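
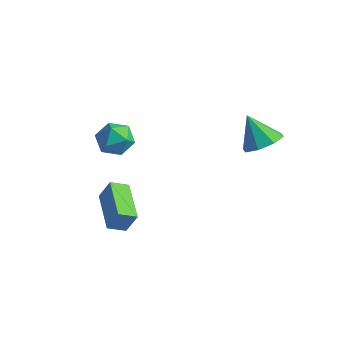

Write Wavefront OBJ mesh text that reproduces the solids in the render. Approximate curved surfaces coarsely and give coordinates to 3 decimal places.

v 2.761 2.366 -0.406
v 3.429 2.797 0.056
v 1.879 2.434 0.806
v 3.002 3.245 -0.28
v 2.433 3.177 -0.69
v 2.056 2.635 -0.933
v 2.092 1.934 -0.868
v 2.519 1.487 -0.532
v 3.088 1.554 -0.122
v 3.465 2.097 0.122
v -2.71 0.268 -1.201
v -2.271 0.08 -0.458
v -2.729 -1.12 -1.542
v -2.29 -1.308 -0.799
v -3.126 -1.025 -0.759
v -3.114 -0.168 -0.548
v -1.886 -0.872 -1.452
v -1.874 -0.015 -1.241
v -1.762 -0.625 -0.613
v -2.529 -0.72 -0.185
v -2.471 -0.32 -1.815
v -3.238 -0.415 -1.387
v -2.414 -1.707 -3.818
v -2.019 -1.455 -2.878
v -1.945 -1.084 -4.182
v -1.55 -0.833 -3.242
v -0.93 -2.987 -4.098
v -0.535 -2.736 -3.158
v -0.461 -2.365 -4.462
v -0.066 -2.113 -3.522
f 2 1 4
f 2 4 3
f 4 1 5
f 4 5 3
f 5 1 6
f 5 6 3
f 6 1 7
f 6 7 3
f 7 1 8
f 7 8 3
f 8 1 9
f 8 9 3
f 9 1 10
f 9 10 3
f 10 1 2
f 10 2 3
f 11 22 16
f 11 16 12
f 11 12 18
f 11 18 21
f 11 21 22
f 12 16 20
f 16 22 15
f 22 21 13
f 21 18 17
f 18 12 19
f 14 20 15
f 14 15 13
f 14 13 17
f 14 17 19
f 14 19 20
f 15 20 16
f 13 15 22
f 17 13 21
f 19 17 18
f 20 19 12
f 24 26 23
f 27 24 23
f 23 26 25
f 25 27 23
f 24 30 26
f 28 24 27
f 28 30 24
f 26 30 25
f 29 27 25
f 25 30 29
f 29 28 27
f 30 28 29



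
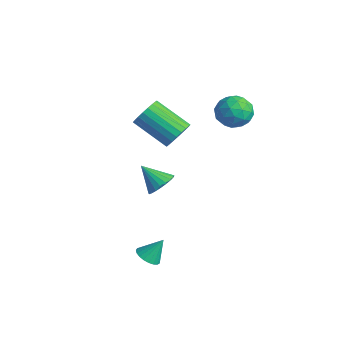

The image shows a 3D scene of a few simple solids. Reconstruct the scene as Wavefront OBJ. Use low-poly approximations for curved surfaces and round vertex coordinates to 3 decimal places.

v -3.249 1.849 -2.935
v -2.783 2.059 -2.386
v -4.111 1.331 -2.005
v -2.966 2.31 -2.416
v -3.198 2.482 -2.535
v -3.438 2.543 -2.724
v -3.646 2.485 -2.949
v -3.785 2.317 -3.172
v -3.832 2.068 -3.353
v -3.778 1.781 -3.463
v -3.632 1.506 -3.481
v -3.42 1.29 -3.405
v -3.178 1.171 -3.248
v -2.949 1.169 -3.036
v -2.772 1.285 -2.807
v -2.677 1.498 -2.6
v -2.681 1.772 -2.452
v -1.21 4.197 2.499
v -0.479 4.145 1.988
v -0.561 3.395 3.512
v 0.17 3.343 3.001
v -0.06 4.122 3.372
v -0.462 4.618 2.746
v -0.578 2.922 2.754
v -0.98 3.418 2.128
v -0.088 3.356 2.146
v 0.232 4.098 2.528
v -1.272 3.442 2.972
v -0.952 4.184 3.354
v -0.902 4.241 2.154
v -0.138 3.299 3.346
v -0.274 3.757 3.564
v 0.156 3.726 3.263
v -0.892 4.52 2.6
v -0.461 4.489 2.3
v -0.216 4.476 3.113
v -0.579 3.051 3.2
v -0.148 3.02 2.9
v -1.196 3.814 2.237
v -0.766 3.783 1.936
v -0.824 3.064 2.387
v -0.242 3.747 1.947
v 0.14 3.276 2.543
v -0.3 3.028 2.397
v -0.536 3.32 2.029
v -0.054 4.183 2.172
v 0.328 3.712 2.767
v 0.192 4.17 2.985
v -0.044 4.461 2.617
v 0.176 3.72 2.264
v -1.368 3.828 2.733
v -0.986 3.357 3.328
v -0.996 3.079 2.883
v -1.232 3.37 2.515
v -1.18 4.264 2.957
v -0.798 3.793 3.553
v -0.504 4.22 3.471
v -0.74 4.512 3.103
v -1.216 3.82 3.236
v -1.401 1.566 1.523
v -1.02 1.701 2.166
v -2.418 0.909 3.161
v -2.799 0.774 2.517
v -1.191 1.965 2.135
v -2.59 1.173 3.129
v -1.399 2.159 1.998
v -2.798 1.367 2.992
v -1.607 2.251 1.778
v -3.006 1.459 2.773
v -1.779 2.225 1.515
v -3.178 1.433 2.509
v -1.886 2.084 1.253
v -3.285 1.292 2.247
v -1.909 1.854 1.037
v -3.308 1.062 2.031
v -1.844 1.574 0.906
v -3.243 0.782 1.9
v -1.702 1.293 0.881
v -3.101 0.501 1.875
v -1.509 1.059 0.967
v -2.907 0.267 1.961
v -1.296 0.912 1.149
v -2.695 0.12 2.144
v -1.102 0.879 1.396
v -2.5 0.087 2.391
v -0.959 0.964 1.665
v -2.357 0.172 2.659
v -0.892 1.154 1.909
v -2.291 0.362 2.903
v -0.914 1.414 2.087
v -2.313 0.622 3.081
v 1.814 -1.905 -2.628
v 2.226 -1.603 -2.924
v 2.026 -1.295 -1.712
v 2.025 -1.47 -2.966
v 1.787 -1.411 -2.95
v 1.554 -1.438 -2.878
v 1.366 -1.545 -2.763
v 1.256 -1.715 -2.625
v 1.241 -1.917 -2.487
v 1.326 -2.118 -2.373
v 1.496 -2.281 -2.304
v 1.72 -2.379 -2.29
v 1.961 -2.396 -2.335
v 2.176 -2.327 -2.43
v 2.329 -2.185 -2.56
v 2.393 -1.995 -2.701
v 2.356 -1.789 -2.83
f 2 1 4
f 2 4 3
f 4 1 5
f 4 5 3
f 5 1 6
f 5 6 3
f 6 1 7
f 6 7 3
f 7 1 8
f 7 8 3
f 8 1 9
f 8 9 3
f 9 1 10
f 9 10 3
f 10 1 11
f 10 11 3
f 11 1 12
f 11 12 3
f 12 1 13
f 12 13 3
f 13 1 14
f 13 14 3
f 14 1 15
f 14 15 3
f 15 1 16
f 15 16 3
f 16 1 17
f 16 17 3
f 17 1 2
f 17 2 3
f 18 55 34
f 55 29 58
f 34 58 23
f 55 58 34
f 18 34 30
f 34 23 35
f 30 35 19
f 34 35 30
f 18 30 39
f 30 19 40
f 39 40 25
f 30 40 39
f 18 39 51
f 39 25 54
f 51 54 28
f 39 54 51
f 18 51 55
f 51 28 59
f 55 59 29
f 51 59 55
f 19 35 46
f 35 23 49
f 46 49 27
f 35 49 46
f 23 58 36
f 58 29 57
f 36 57 22
f 58 57 36
f 29 59 56
f 59 28 52
f 56 52 20
f 59 52 56
f 28 54 53
f 54 25 41
f 53 41 24
f 54 41 53
f 25 40 45
f 40 19 42
f 45 42 26
f 40 42 45
f 21 47 33
f 47 27 48
f 33 48 22
f 47 48 33
f 21 33 31
f 33 22 32
f 31 32 20
f 33 32 31
f 21 31 38
f 31 20 37
f 38 37 24
f 31 37 38
f 21 38 43
f 38 24 44
f 43 44 26
f 38 44 43
f 21 43 47
f 43 26 50
f 47 50 27
f 43 50 47
f 22 48 36
f 48 27 49
f 36 49 23
f 48 49 36
f 20 32 56
f 32 22 57
f 56 57 29
f 32 57 56
f 24 37 53
f 37 20 52
f 53 52 28
f 37 52 53
f 26 44 45
f 44 24 41
f 45 41 25
f 44 41 45
f 27 50 46
f 50 26 42
f 46 42 19
f 50 42 46
f 61 60 64
f 61 64 62
f 62 64 65
f 62 65 63
f 64 60 66
f 64 66 65
f 65 66 67
f 65 67 63
f 66 60 68
f 66 68 67
f 67 68 69
f 67 69 63
f 68 60 70
f 68 70 69
f 69 70 71
f 69 71 63
f 70 60 72
f 70 72 71
f 71 72 73
f 71 73 63
f 72 60 74
f 72 74 73
f 73 74 75
f 73 75 63
f 74 60 76
f 74 76 75
f 75 76 77
f 75 77 63
f 76 60 78
f 76 78 77
f 77 78 79
f 77 79 63
f 78 60 80
f 78 80 79
f 79 80 81
f 79 81 63
f 80 60 82
f 80 82 81
f 81 82 83
f 81 83 63
f 82 60 84
f 82 84 83
f 83 84 85
f 83 85 63
f 84 60 86
f 84 86 85
f 85 86 87
f 85 87 63
f 86 60 88
f 86 88 87
f 87 88 89
f 87 89 63
f 88 60 90
f 88 90 89
f 89 90 91
f 89 91 63
f 90 60 61
f 90 61 91
f 91 61 62
f 91 62 63
f 93 92 95
f 93 95 94
f 95 92 96
f 95 96 94
f 96 92 97
f 96 97 94
f 97 92 98
f 97 98 94
f 98 92 99
f 98 99 94
f 99 92 100
f 99 100 94
f 100 92 101
f 100 101 94
f 101 92 102
f 101 102 94
f 102 92 103
f 102 103 94
f 103 92 104
f 103 104 94
f 104 92 105
f 104 105 94
f 105 92 106
f 105 106 94
f 106 92 107
f 106 107 94
f 107 92 108
f 107 108 94
f 108 92 93
f 108 93 94



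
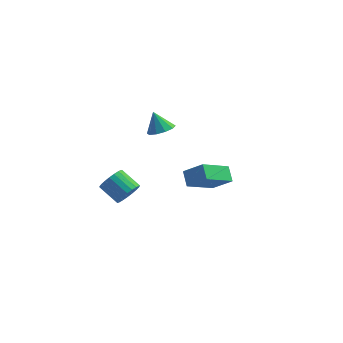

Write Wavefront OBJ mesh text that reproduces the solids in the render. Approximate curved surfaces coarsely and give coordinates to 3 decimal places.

v 3.503 0.023 0.196
v 2.442 -1.531 1.256
v 3.084 0.744 0.834
v 2.023 -0.81 1.895
v 4.657 -0.13 1.125
v 3.596 -1.684 2.186
v 4.238 0.591 1.764
v 3.177 -0.963 2.824
v -0.478 3.442 1.996
v 0.267 3.221 2.387
v -1.042 3.718 3.224
v 0.286 3.747 2.278
v 0.014 4.157 2.061
v -0.446 4.293 1.819
v -0.918 4.105 1.645
v -1.222 3.664 1.604
v -1.242 3.137 1.713
v -0.97 2.728 1.93
v -0.51 2.591 2.172
v -0.037 2.779 2.347
v -0.053 -4.2 2.024
v 0.388 -4.231 2.727
v -0.746 -3.791 3.458
v -1.187 -3.76 2.756
v 0.445 -3.908 2.62
v -0.689 -3.468 3.352
v 0.416 -3.635 2.411
v -0.719 -3.195 3.143
v 0.306 -3.46 2.135
v -0.829 -3.02 2.866
v 0.133 -3.413 1.839
v -1.001 -2.973 2.571
v -0.071 -3.502 1.576
v -1.206 -3.062 2.308
v -0.272 -3.711 1.39
v -1.407 -3.271 2.122
v -0.436 -4.006 1.314
v -1.57 -3.566 2.046
v -0.533 -4.334 1.36
v -1.667 -3.894 2.092
v -0.547 -4.638 1.522
v -1.681 -4.198 2.253
v -0.476 -4.867 1.77
v -1.61 -4.427 2.502
v -0.331 -4.981 2.062
v -1.466 -4.541 2.794
v -0.139 -4.96 2.348
v -1.273 -4.52 3.079
v 0.069 -4.807 2.577
v -1.066 -4.367 3.309
v 0.255 -4.549 2.711
v -0.879 -4.109 3.443
f 2 4 1
f 5 2 1
f 1 4 3
f 3 5 1
f 2 8 4
f 6 2 5
f 6 8 2
f 4 8 3
f 7 5 3
f 3 8 7
f 7 6 5
f 8 6 7
f 10 9 12
f 10 12 11
f 12 9 13
f 12 13 11
f 13 9 14
f 13 14 11
f 14 9 15
f 14 15 11
f 15 9 16
f 15 16 11
f 16 9 17
f 16 17 11
f 17 9 18
f 17 18 11
f 18 9 19
f 18 19 11
f 19 9 20
f 19 20 11
f 20 9 10
f 20 10 11
f 22 21 25
f 22 25 23
f 23 25 26
f 23 26 24
f 25 21 27
f 25 27 26
f 26 27 28
f 26 28 24
f 27 21 29
f 27 29 28
f 28 29 30
f 28 30 24
f 29 21 31
f 29 31 30
f 30 31 32
f 30 32 24
f 31 21 33
f 31 33 32
f 32 33 34
f 32 34 24
f 33 21 35
f 33 35 34
f 34 35 36
f 34 36 24
f 35 21 37
f 35 37 36
f 36 37 38
f 36 38 24
f 37 21 39
f 37 39 38
f 38 39 40
f 38 40 24
f 39 21 41
f 39 41 40
f 40 41 42
f 40 42 24
f 41 21 43
f 41 43 42
f 42 43 44
f 42 44 24
f 43 21 45
f 43 45 44
f 44 45 46
f 44 46 24
f 45 21 47
f 45 47 46
f 46 47 48
f 46 48 24
f 47 21 49
f 47 49 48
f 48 49 50
f 48 50 24
f 49 21 51
f 49 51 50
f 50 51 52
f 50 52 24
f 51 21 22
f 51 22 52
f 52 22 23
f 52 23 24



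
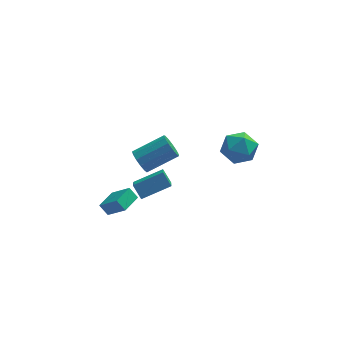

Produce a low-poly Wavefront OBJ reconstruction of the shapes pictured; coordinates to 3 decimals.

v -2.055 3.086 -3.248
v -0.259 3.549 -2.526
v -2.001 4.437 -4.246
v -0.205 4.899 -3.523
v -1.595 2.501 -4.017
v 0.201 2.963 -3.294
v -1.541 3.851 -5.014
v 0.255 4.314 -4.292
v -1.733 -0.412 2.403
v -1.355 -0.98 1.967
v 0.451 -0.496 2.9
v 0.073 0.072 3.337
v -1.333 -0.595 1.723
v 0.474 -0.111 2.657
v -1.437 -0.152 1.696
v 0.369 0.333 2.629
v -1.636 0.209 1.893
v 0.17 0.693 2.826
v -1.865 0.373 2.252
v -0.059 0.857 3.185
v -2.053 0.287 2.659
v -0.246 0.771 3.592
v -2.139 -0.021 2.985
v -0.332 0.463 3.918
v -2.096 -0.452 3.126
v -0.29 0.032 4.06
v -1.938 -0.872 3.038
v -0.132 -0.387 3.972
v -1.715 -1.145 2.748
v 0.091 -0.661 3.682
v -1.498 -1.185 2.349
v 0.308 -0.701 3.282
v 3.363 0.373 3.353
v 4.174 0.258 4.184
v 3.466 -1.478 2.996
v 4.277 -1.593 3.827
v 3.175 -1.343 4.118
v 3.111 -0.199 4.338
v 4.529 -1.021 2.842
v 4.465 0.123 3.062
v 4.895 -0.604 3.868
v 4.057 -0.803 4.657
v 3.583 -0.417 2.523
v 2.745 -0.616 3.312
v -3.599 -0.238 -2.672
v -2.602 -0.898 -1.609
v -4.07 0.062 -2.044
v -3.073 -0.599 -0.981
v -2.847 0.919 -2.659
v -1.85 0.258 -1.596
v -3.318 1.218 -2.031
v -2.321 0.558 -0.968
f 2 4 1
f 5 2 1
f 1 4 3
f 3 5 1
f 2 8 4
f 6 2 5
f 6 8 2
f 4 8 3
f 7 5 3
f 3 8 7
f 7 6 5
f 8 6 7
f 10 9 13
f 10 13 11
f 11 13 14
f 11 14 12
f 13 9 15
f 13 15 14
f 14 15 16
f 14 16 12
f 15 9 17
f 15 17 16
f 16 17 18
f 16 18 12
f 17 9 19
f 17 19 18
f 18 19 20
f 18 20 12
f 19 9 21
f 19 21 20
f 20 21 22
f 20 22 12
f 21 9 23
f 21 23 22
f 22 23 24
f 22 24 12
f 23 9 25
f 23 25 24
f 24 25 26
f 24 26 12
f 25 9 27
f 25 27 26
f 26 27 28
f 26 28 12
f 27 9 29
f 27 29 28
f 28 29 30
f 28 30 12
f 29 9 31
f 29 31 30
f 30 31 32
f 30 32 12
f 31 9 10
f 31 10 32
f 32 10 11
f 32 11 12
f 33 44 38
f 33 38 34
f 33 34 40
f 33 40 43
f 33 43 44
f 34 38 42
f 38 44 37
f 44 43 35
f 43 40 39
f 40 34 41
f 36 42 37
f 36 37 35
f 36 35 39
f 36 39 41
f 36 41 42
f 37 42 38
f 35 37 44
f 39 35 43
f 41 39 40
f 42 41 34
f 46 48 45
f 49 46 45
f 45 48 47
f 47 49 45
f 46 52 48
f 50 46 49
f 50 52 46
f 48 52 47
f 51 49 47
f 47 52 51
f 51 50 49
f 52 50 51



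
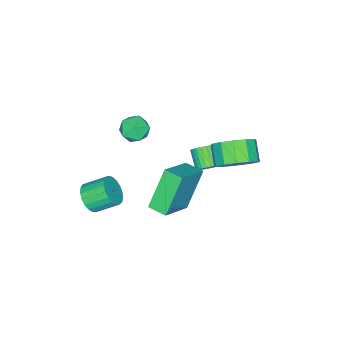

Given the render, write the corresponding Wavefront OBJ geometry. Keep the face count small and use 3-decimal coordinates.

v -1.376 -0.74 2.544
v -0.666 -0.617 2.957
v -1.574 -1.883 3.223
v -0.864 -1.76 3.636
v -1.515 -1.263 3.774
v -1.393 -0.557 3.354
v -0.847 -1.943 2.826
v -0.725 -1.237 2.406
v -0.339 -1.361 3.131
v -0.752 -0.941 3.717
v -1.488 -1.559 2.463
v -1.901 -1.139 3.049
v -3.304 1.436 -0.321
v -2.913 1.576 0.152
v -3.484 0.863 0.835
v -3.876 0.724 0.361
v -3.088 1.745 0.183
v -3.659 1.033 0.866
v -3.296 1.868 0.137
v -3.867 1.156 0.82
v -3.505 1.925 0.021
v -4.076 1.213 0.704
v -3.684 1.908 -0.146
v -4.255 1.196 0.536
v -3.805 1.819 -0.341
v -4.376 1.106 0.342
v -3.849 1.671 -0.532
v -4.421 0.959 0.15
v -3.811 1.488 -0.692
v -4.383 0.776 -0.009
v -3.696 1.297 -0.795
v -4.267 0.584 -0.112
v -3.521 1.127 -0.826
v -4.092 0.415 -0.143
v -3.313 1.004 -0.78
v -3.884 0.292 -0.097
v -3.104 0.947 -0.664
v -3.675 0.235 0.019
v -2.925 0.964 -0.496
v -3.496 0.252 0.186
v -2.804 1.054 -0.302
v -3.375 0.341 0.381
v -2.759 1.201 -0.11
v -3.331 0.489 0.572
v -2.797 1.384 0.049
v -3.369 0.672 0.732
v -1.796 3.975 2.968
v -0.962 3.383 3.206
v -1.63 2.734 3.93
v -2.464 3.325 3.692
v -0.969 3.827 3.598
v -1.637 3.177 4.322
v -1.239 4.317 3.789
v -1.906 3.668 4.513
v -1.685 4.699 3.72
v -2.353 4.05 4.444
v -2.167 4.851 3.412
v -2.835 4.201 4.136
v -2.531 4.725 2.963
v -3.199 4.075 3.687
v -2.662 4.36 2.516
v -3.329 3.711 3.24
v -2.518 3.873 2.212
v -3.185 3.224 2.936
v -2.144 3.419 2.148
v -2.812 2.769 2.872
v -1.661 3.141 2.345
v -2.328 2.491 3.069
v -1.22 3.127 2.739
v -1.888 2.478 3.463
v 2.234 -1.37 0.558
v 2.671 -1.574 1.197
v 2.103 -0.653 1.88
v 1.666 -0.45 1.242
v 2.865 -1.346 1.051
v 2.296 -0.425 1.734
v 2.949 -1.122 0.819
v 2.38 -0.202 1.502
v 2.91 -0.942 0.543
v 2.341 -0.021 1.226
v 2.754 -0.835 0.269
v 2.185 0.086 0.952
v 2.508 -0.821 0.045
v 1.939 0.1 0.728
v 2.215 -0.902 -0.09
v 1.646 0.019 0.593
v 1.925 -1.064 -0.113
v 1.356 -0.143 0.571
v 1.689 -1.279 -0.019
v 1.12 -0.358 0.664
v 1.547 -1.51 0.174
v 0.978 -0.589 0.857
v 1.524 -1.716 0.433
v 0.955 -0.795 1.116
v 1.624 -1.863 0.714
v 1.055 -0.942 1.398
v 1.829 -1.925 0.969
v 1.26 -1.004 1.652
v 2.105 -1.891 1.152
v 1.536 -0.97 1.835
v 2.403 -1.767 1.233
v 1.834 -0.846 1.916
v 0.392 2.678 4.237
v 2.084 2.73 5.302
v 0.389 3.607 4.195
v 2.081 3.659 5.261
v 1.539 2.601 2.419
v 3.231 2.653 3.485
v 1.536 3.53 2.378
v 3.228 3.582 3.443
f 1 12 6
f 1 6 2
f 1 2 8
f 1 8 11
f 1 11 12
f 2 6 10
f 6 12 5
f 12 11 3
f 11 8 7
f 8 2 9
f 4 10 5
f 4 5 3
f 4 3 7
f 4 7 9
f 4 9 10
f 5 10 6
f 3 5 12
f 7 3 11
f 9 7 8
f 10 9 2
f 14 13 17
f 14 17 15
f 15 17 18
f 15 18 16
f 17 13 19
f 17 19 18
f 18 19 20
f 18 20 16
f 19 13 21
f 19 21 20
f 20 21 22
f 20 22 16
f 21 13 23
f 21 23 22
f 22 23 24
f 22 24 16
f 23 13 25
f 23 25 24
f 24 25 26
f 24 26 16
f 25 13 27
f 25 27 26
f 26 27 28
f 26 28 16
f 27 13 29
f 27 29 28
f 28 29 30
f 28 30 16
f 29 13 31
f 29 31 30
f 30 31 32
f 30 32 16
f 31 13 33
f 31 33 32
f 32 33 34
f 32 34 16
f 33 13 35
f 33 35 34
f 34 35 36
f 34 36 16
f 35 13 37
f 35 37 36
f 36 37 38
f 36 38 16
f 37 13 39
f 37 39 38
f 38 39 40
f 38 40 16
f 39 13 41
f 39 41 40
f 40 41 42
f 40 42 16
f 41 13 43
f 41 43 42
f 42 43 44
f 42 44 16
f 43 13 45
f 43 45 44
f 44 45 46
f 44 46 16
f 45 13 14
f 45 14 46
f 46 14 15
f 46 15 16
f 48 47 51
f 48 51 49
f 49 51 52
f 49 52 50
f 51 47 53
f 51 53 52
f 52 53 54
f 52 54 50
f 53 47 55
f 53 55 54
f 54 55 56
f 54 56 50
f 55 47 57
f 55 57 56
f 56 57 58
f 56 58 50
f 57 47 59
f 57 59 58
f 58 59 60
f 58 60 50
f 59 47 61
f 59 61 60
f 60 61 62
f 60 62 50
f 61 47 63
f 61 63 62
f 62 63 64
f 62 64 50
f 63 47 65
f 63 65 64
f 64 65 66
f 64 66 50
f 65 47 67
f 65 67 66
f 66 67 68
f 66 68 50
f 67 47 69
f 67 69 68
f 68 69 70
f 68 70 50
f 69 47 48
f 69 48 70
f 70 48 49
f 70 49 50
f 72 71 75
f 72 75 73
f 73 75 76
f 73 76 74
f 75 71 77
f 75 77 76
f 76 77 78
f 76 78 74
f 77 71 79
f 77 79 78
f 78 79 80
f 78 80 74
f 79 71 81
f 79 81 80
f 80 81 82
f 80 82 74
f 81 71 83
f 81 83 82
f 82 83 84
f 82 84 74
f 83 71 85
f 83 85 84
f 84 85 86
f 84 86 74
f 85 71 87
f 85 87 86
f 86 87 88
f 86 88 74
f 87 71 89
f 87 89 88
f 88 89 90
f 88 90 74
f 89 71 91
f 89 91 90
f 90 91 92
f 90 92 74
f 91 71 93
f 91 93 92
f 92 93 94
f 92 94 74
f 93 71 95
f 93 95 94
f 94 95 96
f 94 96 74
f 95 71 97
f 95 97 96
f 96 97 98
f 96 98 74
f 97 71 99
f 97 99 98
f 98 99 100
f 98 100 74
f 99 71 101
f 99 101 100
f 100 101 102
f 100 102 74
f 101 71 72
f 101 72 102
f 102 72 73
f 102 73 74
f 104 106 103
f 107 104 103
f 103 106 105
f 105 107 103
f 104 110 106
f 108 104 107
f 108 110 104
f 106 110 105
f 109 107 105
f 105 110 109
f 109 108 107
f 110 108 109



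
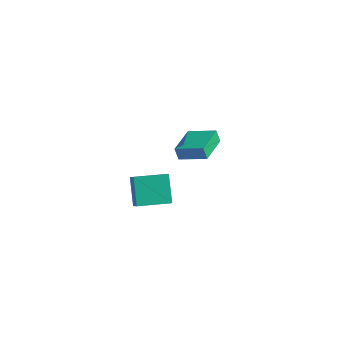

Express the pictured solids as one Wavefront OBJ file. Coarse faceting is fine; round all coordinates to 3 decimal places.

v -3.162 2.786 -0.267
v -3.445 2.824 0.491
v -3.492 4.766 -0.489
v -3.774 4.804 0.269
v -1.566 3.116 0.311
v -1.848 3.154 1.069
v -1.895 5.096 0.089
v -2.178 5.134 0.847
v -1.74 -3.726 2.053
v -2.524 -2.763 3.286
v -2.378 -3.076 1.14
v -3.163 -2.113 2.373
v -0.377 -2.507 1.967
v -1.162 -1.544 3.2
v -1.016 -1.857 1.054
v -1.8 -0.894 2.287
f 2 4 1
f 5 2 1
f 1 4 3
f 3 5 1
f 2 8 4
f 6 2 5
f 6 8 2
f 4 8 3
f 7 5 3
f 3 8 7
f 7 6 5
f 8 6 7
f 10 12 9
f 13 10 9
f 9 12 11
f 11 13 9
f 10 16 12
f 14 10 13
f 14 16 10
f 12 16 11
f 15 13 11
f 11 16 15
f 15 14 13
f 16 14 15



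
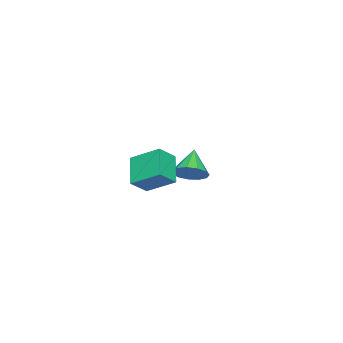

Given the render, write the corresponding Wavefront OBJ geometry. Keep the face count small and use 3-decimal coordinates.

v 1.703 -1.936 -0.997
v 1.697 -0.373 -0.124
v 2.971 -1.303 -2.122
v 2.965 0.26 -1.25
v 2.595 -2.36 -0.23
v 2.589 -0.797 0.642
v 3.863 -1.727 -1.356
v 3.857 -0.164 -0.483
v -3.21 -1.82 -3.358
v -2.527 -2.246 -2.781
v -4.45 -2.16 -2.142
v -2.537 -1.706 -2.641
v -2.761 -1.203 -2.728
v -3.127 -0.895 -3.015
v -3.519 -0.881 -3.411
v -3.814 -1.165 -3.791
v -3.916 -1.657 -4.033
v -3.795 -2.201 -4.061
v -3.487 -2.624 -3.865
v -3.092 -2.791 -3.509
v -2.734 -2.651 -3.105
f 2 4 1
f 5 2 1
f 1 4 3
f 3 5 1
f 2 8 4
f 6 2 5
f 6 8 2
f 4 8 3
f 7 5 3
f 3 8 7
f 7 6 5
f 8 6 7
f 10 9 12
f 10 12 11
f 12 9 13
f 12 13 11
f 13 9 14
f 13 14 11
f 14 9 15
f 14 15 11
f 15 9 16
f 15 16 11
f 16 9 17
f 16 17 11
f 17 9 18
f 17 18 11
f 18 9 19
f 18 19 11
f 19 9 20
f 19 20 11
f 20 9 21
f 20 21 11
f 21 9 10
f 21 10 11



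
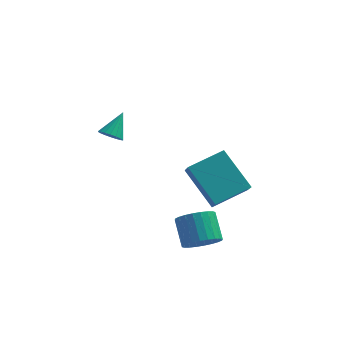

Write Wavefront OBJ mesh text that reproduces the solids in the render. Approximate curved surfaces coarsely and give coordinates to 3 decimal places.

v 1.398 2.6 -1.251
v 1.569 2.001 -0.615
v 2.727 3.464 -0.794
v 2.898 2.865 -0.158
v 2.542 1.535 -2.562
v 2.713 0.936 -1.926
v 3.871 2.399 -2.105
v 4.042 1.8 -1.469
v -1.062 -0.667 2.933
v -0.713 -0.496 2.603
v -0.678 0.087 3.727
v -0.891 -0.362 2.561
v -1.103 -0.288 2.594
v -1.307 -0.29 2.693
v -1.463 -0.366 2.84
v -1.538 -0.501 3.006
v -1.52 -0.67 3.157
v -1.411 -0.838 3.264
v -1.232 -0.972 3.305
v -1.02 -1.045 3.272
v -0.816 -1.044 3.173
v -0.661 -0.968 3.026
v -0.585 -0.833 2.86
v -0.603 -0.664 2.709
v 2.441 -2.177 -1.72
v 3.104 -2.272 -1.339
v 2.761 -1.378 -0.52
v 2.099 -1.283 -0.9
v 3.18 -2.06 -1.538
v 2.838 -1.166 -0.719
v 3.144 -1.866 -1.765
v 2.802 -0.972 -0.946
v 3.001 -1.72 -1.984
v 2.659 -0.826 -1.165
v 2.773 -1.643 -2.164
v 2.43 -0.749 -1.345
v 2.494 -1.647 -2.276
v 2.151 -0.753 -1.457
v 2.207 -1.732 -2.303
v 1.865 -0.838 -1.484
v 1.956 -1.885 -2.241
v 1.613 -0.991 -1.422
v 1.779 -2.082 -2.1
v 1.436 -1.188 -1.281
v 1.702 -2.294 -1.901
v 1.36 -1.4 -1.082
v 1.738 -2.488 -1.674
v 1.396 -1.594 -0.855
v 1.881 -2.634 -1.455
v 1.539 -1.74 -0.636
v 2.11 -2.711 -1.275
v 1.767 -1.817 -0.456
v 2.389 -2.707 -1.163
v 2.046 -1.813 -0.344
v 2.675 -2.622 -1.136
v 2.333 -1.728 -0.317
v 2.927 -2.469 -1.198
v 2.584 -1.575 -0.379
f 2 4 1
f 5 2 1
f 1 4 3
f 3 5 1
f 2 8 4
f 6 2 5
f 6 8 2
f 4 8 3
f 7 5 3
f 3 8 7
f 7 6 5
f 8 6 7
f 10 9 12
f 10 12 11
f 12 9 13
f 12 13 11
f 13 9 14
f 13 14 11
f 14 9 15
f 14 15 11
f 15 9 16
f 15 16 11
f 16 9 17
f 16 17 11
f 17 9 18
f 17 18 11
f 18 9 19
f 18 19 11
f 19 9 20
f 19 20 11
f 20 9 21
f 20 21 11
f 21 9 22
f 21 22 11
f 22 9 23
f 22 23 11
f 23 9 24
f 23 24 11
f 24 9 10
f 24 10 11
f 26 25 29
f 26 29 27
f 27 29 30
f 27 30 28
f 29 25 31
f 29 31 30
f 30 31 32
f 30 32 28
f 31 25 33
f 31 33 32
f 32 33 34
f 32 34 28
f 33 25 35
f 33 35 34
f 34 35 36
f 34 36 28
f 35 25 37
f 35 37 36
f 36 37 38
f 36 38 28
f 37 25 39
f 37 39 38
f 38 39 40
f 38 40 28
f 39 25 41
f 39 41 40
f 40 41 42
f 40 42 28
f 41 25 43
f 41 43 42
f 42 43 44
f 42 44 28
f 43 25 45
f 43 45 44
f 44 45 46
f 44 46 28
f 45 25 47
f 45 47 46
f 46 47 48
f 46 48 28
f 47 25 49
f 47 49 48
f 48 49 50
f 48 50 28
f 49 25 51
f 49 51 50
f 50 51 52
f 50 52 28
f 51 25 53
f 51 53 52
f 52 53 54
f 52 54 28
f 53 25 55
f 53 55 54
f 54 55 56
f 54 56 28
f 55 25 57
f 55 57 56
f 56 57 58
f 56 58 28
f 57 25 26
f 57 26 58
f 58 26 27
f 58 27 28



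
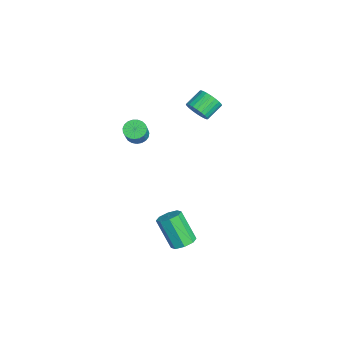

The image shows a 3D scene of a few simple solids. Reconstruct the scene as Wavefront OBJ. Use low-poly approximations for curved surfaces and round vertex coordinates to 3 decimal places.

v -2.316 -0.358 0.049
v -1.885 -0.69 -0.325
v -1.192 -0.874 0.637
v -1.624 -0.542 1.011
v -1.791 -0.433 -0.344
v -1.098 -0.617 0.619
v -1.788 -0.163 -0.295
v -1.095 -0.347 0.668
v -1.876 0.073 -0.186
v -1.183 -0.11 0.776
v -2.04 0.235 -0.037
v -1.347 0.051 0.925
v -2.252 0.294 0.127
v -1.559 0.11 1.089
v -2.475 0.24 0.277
v -1.782 0.057 1.24
v -2.671 0.083 0.388
v -1.978 -0.101 1.351
v -2.805 -0.15 0.441
v -2.112 -0.334 1.403
v -2.855 -0.42 0.425
v -2.162 -0.603 1.387
v -2.812 -0.679 0.344
v -2.119 -0.862 1.307
v -2.683 -0.882 0.213
v -1.99 -1.066 1.175
v -2.491 -0.995 0.053
v -1.798 -1.178 1.015
v -2.268 -0.997 -0.108
v -1.575 -1.181 0.854
v -2.054 -0.89 -0.242
v -1.361 -1.073 0.721
v -1.031 2.739 2.661
v -0.608 3.282 2.338
v -1.206 4.104 2.936
v -1.629 3.561 3.259
v -0.832 3.26 2.144
v -1.43 4.082 2.743
v -1.086 3.158 2.029
v -1.684 3.981 2.628
v -1.331 2.993 2.011
v -1.93 3.816 2.609
v -1.531 2.789 2.091
v -2.13 3.612 2.689
v -1.655 2.578 2.258
v -2.253 3.4 2.856
v -1.684 2.391 2.486
v -2.282 3.213 3.085
v -1.613 2.257 2.741
v -2.211 3.079 3.34
v -1.454 2.196 2.984
v -2.052 3.018 3.582
v -1.23 2.218 3.177
v -1.828 3.04 3.776
v -0.976 2.319 3.292
v -1.574 3.142 3.891
v -0.73 2.484 3.311
v -1.329 3.307 3.909
v -0.53 2.688 3.231
v -1.129 3.511 3.829
v -0.407 2.9 3.064
v -1.005 3.722 3.662
v -0.378 3.087 2.835
v -0.976 3.909 3.434
v -0.449 3.221 2.58
v -1.047 4.043 3.179
v 3.27 1.579 -4.61
v 3.801 1.078 -4.577
v 3.02 0.36 -2.917
v 2.49 0.861 -2.95
v 3.935 1.55 -4.31
v 3.154 0.832 -2.65
v 3.681 2.039 -4.218
v 2.9 1.321 -2.558
v 3.186 2.258 -4.356
v 2.405 1.54 -2.696
v 2.74 2.08 -4.643
v 1.959 1.362 -2.983
v 2.606 1.608 -4.91
v 1.825 0.89 -3.25
v 2.86 1.119 -5.002
v 2.079 0.401 -3.342
v 3.355 0.9 -4.864
v 2.574 0.182 -3.204
f 2 1 5
f 2 5 3
f 3 5 6
f 3 6 4
f 5 1 7
f 5 7 6
f 6 7 8
f 6 8 4
f 7 1 9
f 7 9 8
f 8 9 10
f 8 10 4
f 9 1 11
f 9 11 10
f 10 11 12
f 10 12 4
f 11 1 13
f 11 13 12
f 12 13 14
f 12 14 4
f 13 1 15
f 13 15 14
f 14 15 16
f 14 16 4
f 15 1 17
f 15 17 16
f 16 17 18
f 16 18 4
f 17 1 19
f 17 19 18
f 18 19 20
f 18 20 4
f 19 1 21
f 19 21 20
f 20 21 22
f 20 22 4
f 21 1 23
f 21 23 22
f 22 23 24
f 22 24 4
f 23 1 25
f 23 25 24
f 24 25 26
f 24 26 4
f 25 1 27
f 25 27 26
f 26 27 28
f 26 28 4
f 27 1 29
f 27 29 28
f 28 29 30
f 28 30 4
f 29 1 31
f 29 31 30
f 30 31 32
f 30 32 4
f 31 1 2
f 31 2 32
f 32 2 3
f 32 3 4
f 34 33 37
f 34 37 35
f 35 37 38
f 35 38 36
f 37 33 39
f 37 39 38
f 38 39 40
f 38 40 36
f 39 33 41
f 39 41 40
f 40 41 42
f 40 42 36
f 41 33 43
f 41 43 42
f 42 43 44
f 42 44 36
f 43 33 45
f 43 45 44
f 44 45 46
f 44 46 36
f 45 33 47
f 45 47 46
f 46 47 48
f 46 48 36
f 47 33 49
f 47 49 48
f 48 49 50
f 48 50 36
f 49 33 51
f 49 51 50
f 50 51 52
f 50 52 36
f 51 33 53
f 51 53 52
f 52 53 54
f 52 54 36
f 53 33 55
f 53 55 54
f 54 55 56
f 54 56 36
f 55 33 57
f 55 57 56
f 56 57 58
f 56 58 36
f 57 33 59
f 57 59 58
f 58 59 60
f 58 60 36
f 59 33 61
f 59 61 60
f 60 61 62
f 60 62 36
f 61 33 63
f 61 63 62
f 62 63 64
f 62 64 36
f 63 33 65
f 63 65 64
f 64 65 66
f 64 66 36
f 65 33 34
f 65 34 66
f 66 34 35
f 66 35 36
f 68 67 71
f 68 71 69
f 69 71 72
f 69 72 70
f 71 67 73
f 71 73 72
f 72 73 74
f 72 74 70
f 73 67 75
f 73 75 74
f 74 75 76
f 74 76 70
f 75 67 77
f 75 77 76
f 76 77 78
f 76 78 70
f 77 67 79
f 77 79 78
f 78 79 80
f 78 80 70
f 79 67 81
f 79 81 80
f 80 81 82
f 80 82 70
f 81 67 83
f 81 83 82
f 82 83 84
f 82 84 70
f 83 67 68
f 83 68 84
f 84 68 69
f 84 69 70



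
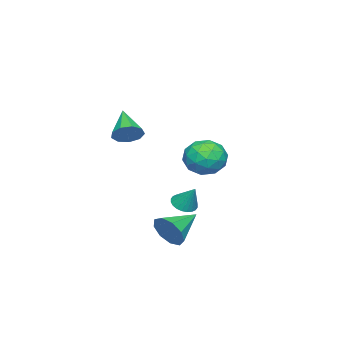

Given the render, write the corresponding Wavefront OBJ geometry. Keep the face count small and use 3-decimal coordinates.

v -0.815 -0.691 -2.958
v -0.286 -1.18 -2.79
v -0.485 0.091 -1.722
v -0.139 -0.99 -2.95
v -0.094 -0.755 -3.111
v -0.16 -0.51 -3.249
v -0.325 -0.292 -3.342
v -0.565 -0.135 -3.377
v -0.843 -0.063 -3.348
v -1.117 -0.087 -3.26
v -1.345 -0.202 -3.126
v -1.492 -0.392 -2.966
v -1.537 -0.628 -2.805
v -1.471 -0.873 -2.668
v -1.306 -1.09 -2.574
v -1.066 -1.247 -2.539
v -0.788 -1.319 -2.568
v -0.514 -1.296 -2.656
v -3.416 0.235 0.108
v -2.423 0.878 -0.265
v -2.397 -1.478 -0.135
v -1.404 -0.835 -0.508
v -1.775 -0.773 0.675
v -2.405 0.285 0.825
v -2.415 -0.885 -1.225
v -3.045 0.173 -1.075
v -1.804 0.186 -1.088
v -1.409 0.255 0.086
v -3.411 -0.855 -0.486
v -3.016 -0.786 0.688
v -3.009 0.707 -0.057
v -1.811 -1.307 -0.343
v -2.029 -1.271 0.352
v -1.445 -0.892 0.133
v -2.998 0.358 0.583
v -2.415 0.736 0.364
v -2.034 -0.234 0.916
v -2.405 -1.336 -0.764
v -1.822 -0.958 -0.983
v -3.375 0.292 -0.533
v -2.791 0.671 -0.752
v -2.786 -0.366 -1.316
v -2.062 0.678 -0.76
v -1.463 -0.328 -0.903
v -2.057 -0.358 -1.324
v -2.427 0.264 -1.236
v -1.829 0.719 -0.07
v -1.23 -0.288 -0.213
v -1.448 -0.252 0.482
v -1.818 0.37 0.57
v -1.465 0.312 -0.554
v -3.59 -0.312 -0.187
v -2.991 -1.319 -0.33
v -3.002 -0.97 -0.97
v -3.372 -0.348 -0.882
v -3.357 -0.272 0.503
v -2.758 -1.278 0.36
v -2.393 -0.864 0.836
v -2.763 -0.242 0.924
v -3.355 -0.912 0.154
v 4.288 1.041 -2.78
v 4.739 1.471 -1.972
v 2.552 1.659 -2.14
v 4.707 1.927 -2.499
v 4.479 1.969 -3.157
v 4.162 1.577 -3.639
v 3.903 0.934 -3.719
v 3.825 0.341 -3.36
v 3.963 0.076 -2.729
v 4.253 0.262 -2.123
v 4.559 0.813 -1.824
v 2.856 -1.916 2.725
v 3.448 -1.994 3.317
v 1.624 -2.864 3.835
v 3.15 -1.509 3.399
v 2.715 -1.216 3.166
v 2.346 -1.25 2.727
v 2.216 -1.596 2.287
v 2.386 -2.092 2.052
v 2.776 -2.506 2.132
v 3.204 -2.644 2.49
v 3.469 -2.442 2.958
f 2 1 4
f 2 4 3
f 4 1 5
f 4 5 3
f 5 1 6
f 5 6 3
f 6 1 7
f 6 7 3
f 7 1 8
f 7 8 3
f 8 1 9
f 8 9 3
f 9 1 10
f 9 10 3
f 10 1 11
f 10 11 3
f 11 1 12
f 11 12 3
f 12 1 13
f 12 13 3
f 13 1 14
f 13 14 3
f 14 1 15
f 14 15 3
f 15 1 16
f 15 16 3
f 16 1 17
f 16 17 3
f 17 1 18
f 17 18 3
f 18 1 2
f 18 2 3
f 19 56 35
f 56 30 59
f 35 59 24
f 56 59 35
f 19 35 31
f 35 24 36
f 31 36 20
f 35 36 31
f 19 31 40
f 31 20 41
f 40 41 26
f 31 41 40
f 19 40 52
f 40 26 55
f 52 55 29
f 40 55 52
f 19 52 56
f 52 29 60
f 56 60 30
f 52 60 56
f 20 36 47
f 36 24 50
f 47 50 28
f 36 50 47
f 24 59 37
f 59 30 58
f 37 58 23
f 59 58 37
f 30 60 57
f 60 29 53
f 57 53 21
f 60 53 57
f 29 55 54
f 55 26 42
f 54 42 25
f 55 42 54
f 26 41 46
f 41 20 43
f 46 43 27
f 41 43 46
f 22 48 34
f 48 28 49
f 34 49 23
f 48 49 34
f 22 34 32
f 34 23 33
f 32 33 21
f 34 33 32
f 22 32 39
f 32 21 38
f 39 38 25
f 32 38 39
f 22 39 44
f 39 25 45
f 44 45 27
f 39 45 44
f 22 44 48
f 44 27 51
f 48 51 28
f 44 51 48
f 23 49 37
f 49 28 50
f 37 50 24
f 49 50 37
f 21 33 57
f 33 23 58
f 57 58 30
f 33 58 57
f 25 38 54
f 38 21 53
f 54 53 29
f 38 53 54
f 27 45 46
f 45 25 42
f 46 42 26
f 45 42 46
f 28 51 47
f 51 27 43
f 47 43 20
f 51 43 47
f 62 61 64
f 62 64 63
f 64 61 65
f 64 65 63
f 65 61 66
f 65 66 63
f 66 61 67
f 66 67 63
f 67 61 68
f 67 68 63
f 68 61 69
f 68 69 63
f 69 61 70
f 69 70 63
f 70 61 71
f 70 71 63
f 71 61 62
f 71 62 63
f 73 72 75
f 73 75 74
f 75 72 76
f 75 76 74
f 76 72 77
f 76 77 74
f 77 72 78
f 77 78 74
f 78 72 79
f 78 79 74
f 79 72 80
f 79 80 74
f 80 72 81
f 80 81 74
f 81 72 82
f 81 82 74
f 82 72 73
f 82 73 74



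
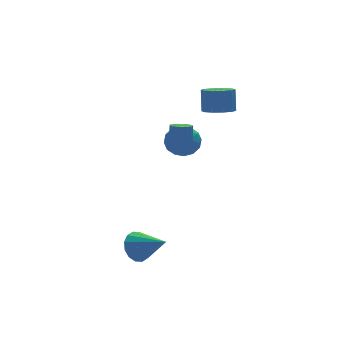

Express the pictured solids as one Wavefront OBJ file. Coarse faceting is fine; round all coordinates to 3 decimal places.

v 0.658 4.447 -0.266
v 1.25 4.548 0.723
v 1.93 3.232 -0.903
v 2.522 3.333 0.086
v 1.492 2.808 0.08
v 0.705 3.559 0.474
v 2.475 4.221 -0.654
v 1.688 4.972 -0.26
v 2.372 4.409 0.483
v 1.765 3.535 0.936
v 1.415 4.245 -1.116
v 0.808 3.371 -0.663
v 0.842 4.604 0.284
v 2.338 3.176 -0.464
v 1.732 2.867 -0.468
v 2.08 2.926 0.113
v 0.522 4.023 0.138
v 0.87 4.082 0.719
v 1.012 3.059 0.341
v 2.31 3.698 -0.899
v 2.658 3.757 -0.318
v 1.1 4.854 -0.293
v 1.448 4.913 0.288
v 2.168 4.721 -0.521
v 1.85 4.582 0.725
v 2.598 3.868 0.35
v 2.57 4.39 -0.084
v 2.108 4.831 0.147
v 1.493 4.069 0.991
v 2.241 3.354 0.617
v 1.635 3.045 0.613
v 1.173 3.487 0.845
v 2.153 3.987 0.85
v 0.939 4.426 -0.797
v 1.687 3.711 -1.171
v 2.007 4.293 -1.025
v 1.545 4.735 -0.793
v 0.582 3.912 -0.53
v 1.33 3.198 -0.905
v 1.072 2.949 -0.327
v 0.61 3.39 -0.096
v 1.027 3.793 -1.03
v -4.15 -1.921 -3.688
v -3.217 -1.578 -3.955
v -3.23 -3.539 -2.552
v -3.332 -1.324 -3.5
v -3.667 -1.231 -3.096
v -4.132 -1.322 -2.85
v -4.601 -1.575 -2.829
v -4.949 -1.92 -3.038
v -5.084 -2.265 -3.421
v -4.968 -2.519 -3.876
v -4.633 -2.612 -4.28
v -4.169 -2.52 -4.526
v -3.7 -2.268 -4.547
v -3.351 -1.923 -4.338
v -0.649 -0.148 2.014
v -0.012 -0.182 1.886
v 0.345 0.374 3.518
v -0.291 0.408 3.646
v -0.089 0.109 1.805
v 0.268 0.664 3.436
v -0.295 0.34 1.771
v 0.063 0.895 3.402
v -0.581 0.46 1.793
v -0.224 1.015 3.424
v -0.883 0.44 1.865
v -0.526 0.996 3.497
v -1.131 0.286 1.972
v -0.774 0.841 3.604
v -1.269 0.032 2.089
v -0.911 0.588 3.72
v -1.264 -0.262 2.188
v -0.907 0.293 3.82
v -1.119 -0.531 2.248
v -0.762 0.025 3.879
v -0.866 -0.712 2.254
v -0.509 -0.156 3.885
v -0.563 -0.763 2.205
v -0.206 -0.208 3.836
v -0.28 -0.674 2.113
v 0.078 -0.118 3.744
v -0.081 -0.464 1.998
v 0.276 0.092 3.629
v 2.968 2.097 3.035
v 3.928 2.149 2.845
v 4.172 2.714 4.235
v 3.212 2.663 4.425
v 3.675 2.673 2.677
v 3.919 3.238 4.066
v 3.152 2.977 2.645
v 3.397 3.542 4.035
v 2.559 2.945 2.762
v 2.803 3.51 4.152
v 2.122 2.589 2.984
v 2.366 3.154 4.374
v 2.008 2.046 3.225
v 2.252 2.611 4.615
v 2.261 1.522 3.394
v 2.505 2.087 4.783
v 2.783 1.218 3.425
v 3.028 1.783 4.815
v 3.377 1.25 3.308
v 3.621 1.815 4.698
v 3.814 1.606 3.086
v 4.058 2.171 4.476
f 1 38 17
f 38 12 41
f 17 41 6
f 38 41 17
f 1 17 13
f 17 6 18
f 13 18 2
f 17 18 13
f 1 13 22
f 13 2 23
f 22 23 8
f 13 23 22
f 1 22 34
f 22 8 37
f 34 37 11
f 22 37 34
f 1 34 38
f 34 11 42
f 38 42 12
f 34 42 38
f 2 18 29
f 18 6 32
f 29 32 10
f 18 32 29
f 6 41 19
f 41 12 40
f 19 40 5
f 41 40 19
f 12 42 39
f 42 11 35
f 39 35 3
f 42 35 39
f 11 37 36
f 37 8 24
f 36 24 7
f 37 24 36
f 8 23 28
f 23 2 25
f 28 25 9
f 23 25 28
f 4 30 16
f 30 10 31
f 16 31 5
f 30 31 16
f 4 16 14
f 16 5 15
f 14 15 3
f 16 15 14
f 4 14 21
f 14 3 20
f 21 20 7
f 14 20 21
f 4 21 26
f 21 7 27
f 26 27 9
f 21 27 26
f 4 26 30
f 26 9 33
f 30 33 10
f 26 33 30
f 5 31 19
f 31 10 32
f 19 32 6
f 31 32 19
f 3 15 39
f 15 5 40
f 39 40 12
f 15 40 39
f 7 20 36
f 20 3 35
f 36 35 11
f 20 35 36
f 9 27 28
f 27 7 24
f 28 24 8
f 27 24 28
f 10 33 29
f 33 9 25
f 29 25 2
f 33 25 29
f 44 43 46
f 44 46 45
f 46 43 47
f 46 47 45
f 47 43 48
f 47 48 45
f 48 43 49
f 48 49 45
f 49 43 50
f 49 50 45
f 50 43 51
f 50 51 45
f 51 43 52
f 51 52 45
f 52 43 53
f 52 53 45
f 53 43 54
f 53 54 45
f 54 43 55
f 54 55 45
f 55 43 56
f 55 56 45
f 56 43 44
f 56 44 45
f 58 57 61
f 58 61 59
f 59 61 62
f 59 62 60
f 61 57 63
f 61 63 62
f 62 63 64
f 62 64 60
f 63 57 65
f 63 65 64
f 64 65 66
f 64 66 60
f 65 57 67
f 65 67 66
f 66 67 68
f 66 68 60
f 67 57 69
f 67 69 68
f 68 69 70
f 68 70 60
f 69 57 71
f 69 71 70
f 70 71 72
f 70 72 60
f 71 57 73
f 71 73 72
f 72 73 74
f 72 74 60
f 73 57 75
f 73 75 74
f 74 75 76
f 74 76 60
f 75 57 77
f 75 77 76
f 76 77 78
f 76 78 60
f 77 57 79
f 77 79 78
f 78 79 80
f 78 80 60
f 79 57 81
f 79 81 80
f 80 81 82
f 80 82 60
f 81 57 83
f 81 83 82
f 82 83 84
f 82 84 60
f 83 57 58
f 83 58 84
f 84 58 59
f 84 59 60
f 86 85 89
f 86 89 87
f 87 89 90
f 87 90 88
f 89 85 91
f 89 91 90
f 90 91 92
f 90 92 88
f 91 85 93
f 91 93 92
f 92 93 94
f 92 94 88
f 93 85 95
f 93 95 94
f 94 95 96
f 94 96 88
f 95 85 97
f 95 97 96
f 96 97 98
f 96 98 88
f 97 85 99
f 97 99 98
f 98 99 100
f 98 100 88
f 99 85 101
f 99 101 100
f 100 101 102
f 100 102 88
f 101 85 103
f 101 103 102
f 102 103 104
f 102 104 88
f 103 85 105
f 103 105 104
f 104 105 106
f 104 106 88
f 105 85 86
f 105 86 106
f 106 86 87
f 106 87 88



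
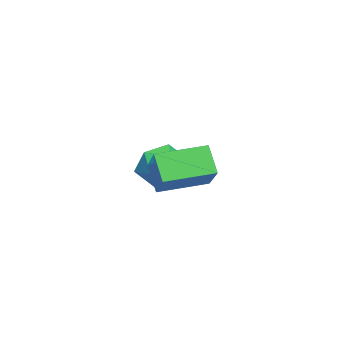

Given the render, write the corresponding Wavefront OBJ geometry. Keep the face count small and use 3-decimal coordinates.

v -3.51 -0.849 -2.469
v -2.819 -0.043 -2.253
v -2.161 -1.937 -2.727
v -1.47 -1.131 -2.511
v -2.086 -1.543 -1.721
v -2.92 -0.871 -1.561
v -2.06 -1.109 -3.419
v -2.894 -0.437 -3.259
v -1.923 -0.204 -2.84
v -1.939 -0.472 -1.791
v -3.041 -1.508 -3.189
v -3.057 -1.776 -2.14
v 0.163 -0.77 -1.436
v 1.692 -0.117 -0.306
v -0.713 0.864 -1.193
v 0.816 1.517 -0.063
v 0.724 -0.317 -2.457
v 2.253 0.336 -1.327
v -0.152 1.317 -2.214
v 1.377 1.97 -1.084
f 1 12 6
f 1 6 2
f 1 2 8
f 1 8 11
f 1 11 12
f 2 6 10
f 6 12 5
f 12 11 3
f 11 8 7
f 8 2 9
f 4 10 5
f 4 5 3
f 4 3 7
f 4 7 9
f 4 9 10
f 5 10 6
f 3 5 12
f 7 3 11
f 9 7 8
f 10 9 2
f 14 16 13
f 17 14 13
f 13 16 15
f 15 17 13
f 14 20 16
f 18 14 17
f 18 20 14
f 16 20 15
f 19 17 15
f 15 20 19
f 19 18 17
f 20 18 19



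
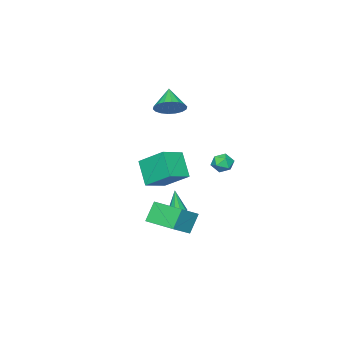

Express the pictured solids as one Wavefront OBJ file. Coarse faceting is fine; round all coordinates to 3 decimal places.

v -1.269 0.793 -3.49
v 0.137 0.802 -2.57
v -1.313 2.752 -3.442
v 0.093 2.761 -2.522
v -0.493 0.839 -4.678
v 0.913 0.848 -3.758
v -0.537 2.798 -4.63
v 0.869 2.807 -3.71
v -3.458 2.872 0.112
v -2.975 2.611 -0.346
v -4.305 2.369 -0.494
v -3.822 2.108 -0.952
v -3.851 1.858 -0.283
v -3.328 2.169 0.092
v -3.952 2.811 -0.932
v -3.429 3.122 -0.557
v -3.281 2.574 -0.991
v -3.218 1.985 -0.591
v -4.062 2.995 -0.249
v -3.999 2.406 0.151
v 0.366 1.3 0.754
v 0.173 2.86 1.874
v 0.937 2.292 -0.53
v 0.744 3.852 0.59
v 1.736 1.128 1.23
v 1.543 2.688 2.35
v 2.307 2.12 -0.054
v 2.114 3.68 1.066
v -2.38 -0.241 3.468
v -1.598 -0.445 3.967
v -3.22 -1.059 4.452
v -1.734 -0.088 4.148
v -1.998 0.239 4.194
v -2.338 0.471 4.096
v -2.686 0.561 3.874
v -2.974 0.493 3.572
v -3.144 0.279 3.249
v -3.162 -0.037 2.969
v -3.026 -0.394 2.789
v -2.762 -0.721 2.743
v -2.422 -0.953 2.841
v -2.074 -1.044 3.063
v -1.786 -0.976 3.365
v -1.616 -0.762 3.688
v -2.138 0.516 -4.314
v -1.826 0.056 -4.382
v -2.242 0.224 -2.806
v -1.601 0.357 -4.308
v -1.627 0.733 -4.237
v -1.893 1.007 -4.202
v -2.273 1.051 -4.22
v -2.59 0.845 -4.282
v -2.695 0.485 -4.359
v -2.54 0.14 -4.415
v -2.197 -0.03 -4.424
f 2 4 1
f 5 2 1
f 1 4 3
f 3 5 1
f 2 8 4
f 6 2 5
f 6 8 2
f 4 8 3
f 7 5 3
f 3 8 7
f 7 6 5
f 8 6 7
f 9 20 14
f 9 14 10
f 9 10 16
f 9 16 19
f 9 19 20
f 10 14 18
f 14 20 13
f 20 19 11
f 19 16 15
f 16 10 17
f 12 18 13
f 12 13 11
f 12 11 15
f 12 15 17
f 12 17 18
f 13 18 14
f 11 13 20
f 15 11 19
f 17 15 16
f 18 17 10
f 22 24 21
f 25 22 21
f 21 24 23
f 23 25 21
f 22 28 24
f 26 22 25
f 26 28 22
f 24 28 23
f 27 25 23
f 23 28 27
f 27 26 25
f 28 26 27
f 30 29 32
f 30 32 31
f 32 29 33
f 32 33 31
f 33 29 34
f 33 34 31
f 34 29 35
f 34 35 31
f 35 29 36
f 35 36 31
f 36 29 37
f 36 37 31
f 37 29 38
f 37 38 31
f 38 29 39
f 38 39 31
f 39 29 40
f 39 40 31
f 40 29 41
f 40 41 31
f 41 29 42
f 41 42 31
f 42 29 43
f 42 43 31
f 43 29 44
f 43 44 31
f 44 29 30
f 44 30 31
f 46 45 48
f 46 48 47
f 48 45 49
f 48 49 47
f 49 45 50
f 49 50 47
f 50 45 51
f 50 51 47
f 51 45 52
f 51 52 47
f 52 45 53
f 52 53 47
f 53 45 54
f 53 54 47
f 54 45 55
f 54 55 47
f 55 45 46
f 55 46 47



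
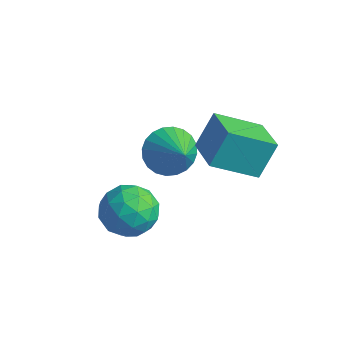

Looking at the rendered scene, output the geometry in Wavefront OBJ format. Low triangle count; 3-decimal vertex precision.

v -3.436 -2.498 0.732
v -2.511 -2.126 0.664
v -3.209 -3.314 -0.644
v -2.284 -2.942 -0.712
v -2.506 -3.602 0.005
v -2.646 -3.097 0.855
v -3.074 -2.343 -0.835
v -3.214 -1.838 0.015
v -2.287 -2.03 -0.304
v -1.937 -2.808 0.215
v -3.783 -2.632 -0.195
v -3.433 -3.41 0.324
v -2.993 -2.24 0.819
v -2.727 -3.2 -0.799
v -2.857 -3.587 -0.378
v -2.314 -3.369 -0.418
v -3.073 -2.811 0.931
v -2.529 -2.593 0.891
v -2.526 -3.46 0.504
v -3.191 -2.847 -0.871
v -2.647 -2.629 -0.911
v -3.406 -2.071 0.438
v -2.863 -1.853 0.398
v -3.194 -1.98 -0.484
v -2.318 -1.966 0.21
v -2.185 -2.445 -0.599
v -2.649 -2.093 -0.672
v -2.731 -1.796 -0.172
v -2.112 -2.423 0.515
v -1.979 -2.903 -0.294
v -2.109 -3.29 0.127
v -2.192 -2.994 0.627
v -1.981 -2.367 -0.055
v -3.741 -2.537 0.314
v -3.608 -3.017 -0.495
v -3.528 -2.446 -0.607
v -3.611 -2.15 -0.107
v -3.535 -2.995 0.619
v -3.402 -3.474 -0.19
v -2.989 -3.644 0.192
v -3.071 -3.347 0.692
v -3.739 -3.073 0.075
v -4.281 0.427 -0.204
v -3.768 0.242 -0.958
v -3.119 -0.047 0.704
v -3.677 0.587 -0.893
v -3.678 0.908 -0.724
v -3.771 1.156 -0.476
v -3.942 1.293 -0.186
v -4.164 1.298 0.101
v -4.404 1.171 0.341
v -4.625 0.93 0.498
v -4.794 0.613 0.549
v -4.885 0.268 0.485
v -4.884 -0.054 0.316
v -4.791 -0.301 0.067
v -4.621 -0.438 -0.222
v -4.399 -0.443 -0.509
v -4.159 -0.316 -0.75
v -3.937 -0.075 -0.907
v -0.988 -1.191 2.507
v -0.917 -0.471 3.659
v -2.251 -0.503 2.155
v -2.18 0.217 3.307
v -0.1 0.023 1.693
v -0.029 0.743 2.845
v -1.363 0.711 1.341
v -1.292 1.431 2.493
f 1 38 17
f 38 12 41
f 17 41 6
f 38 41 17
f 1 17 13
f 17 6 18
f 13 18 2
f 17 18 13
f 1 13 22
f 13 2 23
f 22 23 8
f 13 23 22
f 1 22 34
f 22 8 37
f 34 37 11
f 22 37 34
f 1 34 38
f 34 11 42
f 38 42 12
f 34 42 38
f 2 18 29
f 18 6 32
f 29 32 10
f 18 32 29
f 6 41 19
f 41 12 40
f 19 40 5
f 41 40 19
f 12 42 39
f 42 11 35
f 39 35 3
f 42 35 39
f 11 37 36
f 37 8 24
f 36 24 7
f 37 24 36
f 8 23 28
f 23 2 25
f 28 25 9
f 23 25 28
f 4 30 16
f 30 10 31
f 16 31 5
f 30 31 16
f 4 16 14
f 16 5 15
f 14 15 3
f 16 15 14
f 4 14 21
f 14 3 20
f 21 20 7
f 14 20 21
f 4 21 26
f 21 7 27
f 26 27 9
f 21 27 26
f 4 26 30
f 26 9 33
f 30 33 10
f 26 33 30
f 5 31 19
f 31 10 32
f 19 32 6
f 31 32 19
f 3 15 39
f 15 5 40
f 39 40 12
f 15 40 39
f 7 20 36
f 20 3 35
f 36 35 11
f 20 35 36
f 9 27 28
f 27 7 24
f 28 24 8
f 27 24 28
f 10 33 29
f 33 9 25
f 29 25 2
f 33 25 29
f 44 43 46
f 44 46 45
f 46 43 47
f 46 47 45
f 47 43 48
f 47 48 45
f 48 43 49
f 48 49 45
f 49 43 50
f 49 50 45
f 50 43 51
f 50 51 45
f 51 43 52
f 51 52 45
f 52 43 53
f 52 53 45
f 53 43 54
f 53 54 45
f 54 43 55
f 54 55 45
f 55 43 56
f 55 56 45
f 56 43 57
f 56 57 45
f 57 43 58
f 57 58 45
f 58 43 59
f 58 59 45
f 59 43 60
f 59 60 45
f 60 43 44
f 60 44 45
f 62 64 61
f 65 62 61
f 61 64 63
f 63 65 61
f 62 68 64
f 66 62 65
f 66 68 62
f 64 68 63
f 67 65 63
f 63 68 67
f 67 66 65
f 68 66 67



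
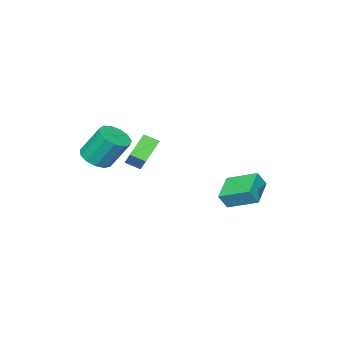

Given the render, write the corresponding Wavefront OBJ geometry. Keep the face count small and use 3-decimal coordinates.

v -3.065 2.985 -3.538
v -4.664 2.181 -2.931
v -3.654 4.75 -2.753
v -5.253 3.947 -2.145
v -2.587 2.733 -2.615
v -4.186 1.93 -2.007
v -3.176 4.499 -1.829
v -4.775 3.695 -1.222
v 0.461 -0.276 -0.361
v 0.918 -1.033 0.06
v -0.903 -0.545 0.633
v -0.446 -1.303 1.055
v 1.106 0.763 0.805
v 1.563 0.005 1.227
v -0.258 0.493 1.8
v 0.199 -0.264 2.221
v 2.943 -1.211 1.112
v 3.667 -0.529 0.935
v 3.161 0.472 2.71
v 2.437 -0.209 2.888
v 3.195 -0.33 0.687
v 2.689 0.672 2.463
v 2.643 -0.41 0.575
v 2.137 0.591 2.35
v 2.186 -0.744 0.633
v 1.68 0.257 2.409
v 1.97 -1.227 0.844
v 1.463 -0.225 2.619
v 2.062 -1.704 1.14
v 1.556 -0.703 2.915
v 2.435 -2.025 1.427
v 1.928 -1.023 3.202
v 2.968 -2.087 1.614
v 2.462 -1.086 3.389
v 3.494 -1.871 1.642
v 2.988 -0.87 3.417
v 3.845 -1.445 1.502
v 3.339 -0.444 3.277
v 3.909 -0.945 1.238
v 3.403 0.056 3.013
f 2 4 1
f 5 2 1
f 1 4 3
f 3 5 1
f 2 8 4
f 6 2 5
f 6 8 2
f 4 8 3
f 7 5 3
f 3 8 7
f 7 6 5
f 8 6 7
f 10 12 9
f 13 10 9
f 9 12 11
f 11 13 9
f 10 16 12
f 14 10 13
f 14 16 10
f 12 16 11
f 15 13 11
f 11 16 15
f 15 14 13
f 16 14 15
f 18 17 21
f 18 21 19
f 19 21 22
f 19 22 20
f 21 17 23
f 21 23 22
f 22 23 24
f 22 24 20
f 23 17 25
f 23 25 24
f 24 25 26
f 24 26 20
f 25 17 27
f 25 27 26
f 26 27 28
f 26 28 20
f 27 17 29
f 27 29 28
f 28 29 30
f 28 30 20
f 29 17 31
f 29 31 30
f 30 31 32
f 30 32 20
f 31 17 33
f 31 33 32
f 32 33 34
f 32 34 20
f 33 17 35
f 33 35 34
f 34 35 36
f 34 36 20
f 35 17 37
f 35 37 36
f 36 37 38
f 36 38 20
f 37 17 39
f 37 39 38
f 38 39 40
f 38 40 20
f 39 17 18
f 39 18 40
f 40 18 19
f 40 19 20



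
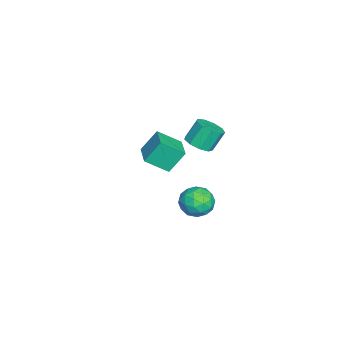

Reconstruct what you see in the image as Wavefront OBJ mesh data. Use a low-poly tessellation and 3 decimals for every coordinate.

v -4.379 -2.459 -1.705
v -4.859 -1.488 -0.204
v -4.702 -0.935 -2.793
v -5.181 0.036 -1.293
v -2.639 -1.936 -1.487
v -3.118 -0.965 0.013
v -2.961 -0.412 -2.576
v -3.441 0.559 -1.075
v -1.628 1.629 1.322
v -0.945 2.351 1.212
v -1.449 3.033 2.569
v -2.132 2.311 2.678
v -1.529 2.532 0.904
v -2.032 3.215 2.261
v -2.159 2.29 0.792
v -2.662 2.973 2.148
v -2.541 1.739 0.927
v -3.044 2.422 2.284
v -2.496 1.137 1.247
v -2.999 1.819 2.604
v -2.045 0.764 1.602
v -2.548 1.447 2.959
v -1.399 0.796 1.826
v -1.903 1.479 3.182
v -0.861 1.218 1.813
v -1.364 1.9 3.17
v -0.681 1.832 1.571
v -1.185 2.514 2.928
v 3.547 3.328 0.067
v 4.651 3.063 -0.155
v 3.309 1.657 0.875
v 4.413 1.392 0.653
v 4.159 2.207 1.434
v 4.306 3.24 0.935
v 3.654 1.48 -0.215
v 3.801 2.513 -0.714
v 4.717 1.922 -0.329
v 5.029 2.371 0.69
v 2.931 2.349 0.03
v 3.243 2.798 1.049
v 4.12 3.342 -0.115
v 3.84 1.378 0.835
v 3.691 1.857 1.294
v 4.34 1.701 1.164
v 3.917 3.446 0.525
v 4.566 3.29 0.395
v 4.277 2.787 1.329
v 3.394 1.43 0.325
v 4.043 1.274 0.195
v 3.62 3.019 -0.444
v 4.269 2.863 -0.574
v 3.683 1.933 -0.609
v 4.807 2.516 -0.348
v 4.668 1.534 0.127
v 4.222 1.585 -0.383
v 4.308 2.192 -0.677
v 4.991 2.78 0.251
v 4.851 1.798 0.727
v 4.702 2.276 1.186
v 4.788 2.883 0.892
v 5.03 2.109 0.149
v 3.109 2.922 -0.007
v 2.969 1.94 0.469
v 3.172 1.837 -0.172
v 3.258 2.444 -0.466
v 3.292 3.186 0.593
v 3.153 2.204 1.068
v 3.652 2.528 1.397
v 3.738 3.135 1.103
v 2.93 2.611 0.571
f 2 4 1
f 5 2 1
f 1 4 3
f 3 5 1
f 2 8 4
f 6 2 5
f 6 8 2
f 4 8 3
f 7 5 3
f 3 8 7
f 7 6 5
f 8 6 7
f 10 9 13
f 10 13 11
f 11 13 14
f 11 14 12
f 13 9 15
f 13 15 14
f 14 15 16
f 14 16 12
f 15 9 17
f 15 17 16
f 16 17 18
f 16 18 12
f 17 9 19
f 17 19 18
f 18 19 20
f 18 20 12
f 19 9 21
f 19 21 20
f 20 21 22
f 20 22 12
f 21 9 23
f 21 23 22
f 22 23 24
f 22 24 12
f 23 9 25
f 23 25 24
f 24 25 26
f 24 26 12
f 25 9 27
f 25 27 26
f 26 27 28
f 26 28 12
f 27 9 10
f 27 10 28
f 28 10 11
f 28 11 12
f 29 66 45
f 66 40 69
f 45 69 34
f 66 69 45
f 29 45 41
f 45 34 46
f 41 46 30
f 45 46 41
f 29 41 50
f 41 30 51
f 50 51 36
f 41 51 50
f 29 50 62
f 50 36 65
f 62 65 39
f 50 65 62
f 29 62 66
f 62 39 70
f 66 70 40
f 62 70 66
f 30 46 57
f 46 34 60
f 57 60 38
f 46 60 57
f 34 69 47
f 69 40 68
f 47 68 33
f 69 68 47
f 40 70 67
f 70 39 63
f 67 63 31
f 70 63 67
f 39 65 64
f 65 36 52
f 64 52 35
f 65 52 64
f 36 51 56
f 51 30 53
f 56 53 37
f 51 53 56
f 32 58 44
f 58 38 59
f 44 59 33
f 58 59 44
f 32 44 42
f 44 33 43
f 42 43 31
f 44 43 42
f 32 42 49
f 42 31 48
f 49 48 35
f 42 48 49
f 32 49 54
f 49 35 55
f 54 55 37
f 49 55 54
f 32 54 58
f 54 37 61
f 58 61 38
f 54 61 58
f 33 59 47
f 59 38 60
f 47 60 34
f 59 60 47
f 31 43 67
f 43 33 68
f 67 68 40
f 43 68 67
f 35 48 64
f 48 31 63
f 64 63 39
f 48 63 64
f 37 55 56
f 55 35 52
f 56 52 36
f 55 52 56
f 38 61 57
f 61 37 53
f 57 53 30
f 61 53 57



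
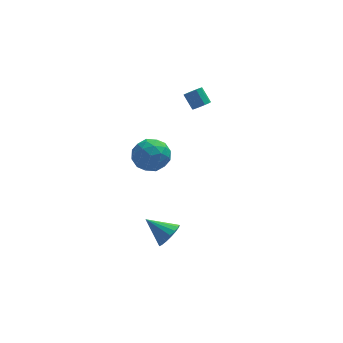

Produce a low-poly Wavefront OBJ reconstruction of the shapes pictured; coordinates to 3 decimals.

v -0.295 1.3 -1.273
v 0.891 1.312 -1.039
v -0.511 -0.252 -0.101
v 0.675 -0.24 0.133
v -0.033 0.647 0.552
v 0.101 1.605 -0.172
v 0.279 -0.545 -0.968
v 0.413 0.413 -1.692
v 1.246 0.171 -0.85
v 1.053 0.908 0.089
v -0.673 0.152 -1.229
v -0.866 0.889 -0.29
v 0.317 1.442 -1.259
v 0.063 -0.382 0.119
v -0.353 0.139 0.365
v 0.344 0.146 0.503
v -0.148 1.615 -0.75
v 0.55 1.622 -0.612
v 0.007 1.231 0.323
v -0.17 -0.562 -0.528
v 0.528 -0.555 -0.39
v 0.036 0.914 -1.643
v 0.733 0.921 -1.505
v 0.373 -0.171 -1.463
v 1.223 0.779 -1.01
v 1.096 -0.133 -0.321
v 0.863 -0.313 -0.968
v 0.942 0.251 -1.394
v 1.109 1.212 -0.458
v 0.983 0.3 0.231
v 0.566 0.821 0.477
v 0.645 1.384 0.051
v 1.318 0.541 -0.347
v -0.603 0.76 -1.371
v -0.729 -0.152 -0.682
v -0.265 -0.324 -1.191
v -0.186 0.239 -1.617
v -0.716 1.193 -0.819
v -0.843 0.281 -0.13
v -0.562 0.809 0.254
v -0.483 1.373 -0.172
v -0.938 0.519 -0.793
v 3.126 0.776 3.256
v 3.675 0.928 3.409
v 3.264 1.576 4.238
v 2.714 1.424 4.084
v 3.531 1.187 3.135
v 3.12 1.836 3.964
v 3.198 1.254 2.917
v 2.787 1.902 3.746
v 2.831 1.097 2.858
v 2.42 1.746 3.687
v 2.602 0.79 2.985
v 2.19 1.438 3.814
v 2.618 0.476 3.238
v 2.207 1.125 4.067
v 2.871 0.303 3.5
v 2.46 0.951 4.329
v 3.244 0.35 3.647
v 2.833 0.999 4.476
v 3.561 0.597 3.611
v 3.15 1.246 4.44
v 0.65 -3.732 -4.213
v 1.183 -3.799 -3.479
v -0.59 -3.008 -3.247
v 1.282 -3.409 -3.644
v 1.236 -3.092 -3.94
v 1.056 -2.922 -4.298
v 0.783 -2.938 -4.637
v 0.479 -3.136 -4.879
v 0.214 -3.47 -4.968
v 0.049 -3.864 -4.884
v 0.022 -4.228 -4.646
v 0.138 -4.478 -4.31
v 0.372 -4.558 -3.951
v 0.669 -4.448 -3.652
v 0.962 -4.174 -3.481
f 1 38 17
f 38 12 41
f 17 41 6
f 38 41 17
f 1 17 13
f 17 6 18
f 13 18 2
f 17 18 13
f 1 13 22
f 13 2 23
f 22 23 8
f 13 23 22
f 1 22 34
f 22 8 37
f 34 37 11
f 22 37 34
f 1 34 38
f 34 11 42
f 38 42 12
f 34 42 38
f 2 18 29
f 18 6 32
f 29 32 10
f 18 32 29
f 6 41 19
f 41 12 40
f 19 40 5
f 41 40 19
f 12 42 39
f 42 11 35
f 39 35 3
f 42 35 39
f 11 37 36
f 37 8 24
f 36 24 7
f 37 24 36
f 8 23 28
f 23 2 25
f 28 25 9
f 23 25 28
f 4 30 16
f 30 10 31
f 16 31 5
f 30 31 16
f 4 16 14
f 16 5 15
f 14 15 3
f 16 15 14
f 4 14 21
f 14 3 20
f 21 20 7
f 14 20 21
f 4 21 26
f 21 7 27
f 26 27 9
f 21 27 26
f 4 26 30
f 26 9 33
f 30 33 10
f 26 33 30
f 5 31 19
f 31 10 32
f 19 32 6
f 31 32 19
f 3 15 39
f 15 5 40
f 39 40 12
f 15 40 39
f 7 20 36
f 20 3 35
f 36 35 11
f 20 35 36
f 9 27 28
f 27 7 24
f 28 24 8
f 27 24 28
f 10 33 29
f 33 9 25
f 29 25 2
f 33 25 29
f 44 43 47
f 44 47 45
f 45 47 48
f 45 48 46
f 47 43 49
f 47 49 48
f 48 49 50
f 48 50 46
f 49 43 51
f 49 51 50
f 50 51 52
f 50 52 46
f 51 43 53
f 51 53 52
f 52 53 54
f 52 54 46
f 53 43 55
f 53 55 54
f 54 55 56
f 54 56 46
f 55 43 57
f 55 57 56
f 56 57 58
f 56 58 46
f 57 43 59
f 57 59 58
f 58 59 60
f 58 60 46
f 59 43 61
f 59 61 60
f 60 61 62
f 60 62 46
f 61 43 44
f 61 44 62
f 62 44 45
f 62 45 46
f 64 63 66
f 64 66 65
f 66 63 67
f 66 67 65
f 67 63 68
f 67 68 65
f 68 63 69
f 68 69 65
f 69 63 70
f 69 70 65
f 70 63 71
f 70 71 65
f 71 63 72
f 71 72 65
f 72 63 73
f 72 73 65
f 73 63 74
f 73 74 65
f 74 63 75
f 74 75 65
f 75 63 76
f 75 76 65
f 76 63 77
f 76 77 65
f 77 63 64
f 77 64 65



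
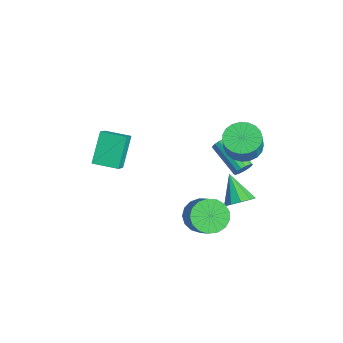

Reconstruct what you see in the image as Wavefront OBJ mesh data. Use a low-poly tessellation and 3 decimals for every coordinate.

v 0.037 3.382 -3.621
v 0.658 3.253 -2.968
v -1.337 3.158 -2.359
v 0.545 3.803 -2.994
v 0.238 4.193 -3.259
v -0.146 4.273 -3.662
v -0.459 4.013 -4.05
v -0.583 3.512 -4.274
v -0.47 2.962 -4.249
v -0.163 2.572 -3.984
v 0.221 2.492 -3.58
v 0.534 2.752 -3.192
v 1.088 3.19 2.207
v 2.016 3.276 1.769
v 2.62 3.017 2.994
v 1.692 2.93 3.433
v 1.938 3.679 1.892
v 2.542 3.42 3.117
v 1.713 3.997 2.07
v 2.317 3.738 3.296
v 1.38 4.175 2.272
v 1.984 3.916 3.497
v 0.997 4.183 2.463
v 1.6 3.924 3.688
v 0.629 4.02 2.609
v 1.233 3.76 3.834
v 0.341 3.712 2.686
v 0.944 3.453 3.911
v 0.182 3.315 2.68
v 0.785 3.055 3.905
v 0.18 2.895 2.593
v 0.783 2.636 3.818
v 0.334 2.527 2.439
v 0.938 2.268 3.664
v 0.62 2.273 2.244
v 1.223 2.014 3.469
v 0.986 2.178 2.044
v 1.589 1.919 3.269
v 1.37 2.258 1.872
v 1.973 1.998 3.097
v 1.705 2.498 1.757
v 2.308 2.239 2.982
v 1.934 2.859 1.721
v 2.537 2.599 2.946
v -2.97 -3.732 -1.279
v -2.217 -4.137 -0.603
v -4.033 -3.017 0.334
v -3.28 -3.422 1.01
v -2.22 -2.458 -1.35
v -1.467 -2.863 -0.674
v -3.283 -1.743 0.263
v -2.53 -2.148 0.939
v 0.877 3.282 0.015
v 1.197 2.864 0.259
v -0.498 2.12 1.208
v -0.817 2.538 0.965
v 1.209 3.071 0.442
v -0.486 2.328 1.392
v 1.145 3.328 0.528
v -0.55 2.584 1.477
v 1.019 3.573 0.496
v -0.676 2.83 1.446
v 0.861 3.752 0.355
v -0.834 3.008 1.304
v 0.707 3.823 0.135
v -0.988 3.08 1.084
v 0.592 3.77 -0.112
v -1.103 3.027 0.837
v 0.542 3.605 -0.33
v -1.153 2.862 0.619
v 0.569 3.367 -0.469
v -1.126 2.623 0.481
v 0.667 3.108 -0.496
v -1.028 2.365 0.453
v 0.813 2.89 -0.407
v -0.882 2.146 0.542
v 0.974 2.761 -0.221
v -0.721 2.017 0.728
v 1.112 2.751 0.019
v -0.583 2.008 0.969
v 0.231 1.254 -4.1
v 0.942 0.969 -4.862
v 2.3 1.041 -3.622
v 1.589 1.326 -2.86
v 0.936 1.486 -4.885
v 2.293 1.558 -3.645
v 0.768 1.949 -4.728
v 2.126 2.021 -3.489
v 0.477 2.253 -4.428
v 1.835 2.325 -3.188
v 0.13 2.328 -4.052
v 1.488 2.4 -2.812
v -0.193 2.157 -3.687
v 1.164 2.229 -2.448
v -0.42 1.779 -3.417
v 0.938 1.852 -2.177
v -0.498 1.281 -3.303
v 0.86 1.353 -2.064
v -0.408 0.777 -3.372
v 0.95 0.849 -2.132
v -0.172 0.382 -3.607
v 1.186 0.454 -2.368
v 0.156 0.186 -3.955
v 1.514 0.258 -2.716
v 0.501 0.236 -4.337
v 1.859 0.308 -3.097
v 0.785 0.518 -4.664
v 2.143 0.59 -3.424
f 2 1 4
f 2 4 3
f 4 1 5
f 4 5 3
f 5 1 6
f 5 6 3
f 6 1 7
f 6 7 3
f 7 1 8
f 7 8 3
f 8 1 9
f 8 9 3
f 9 1 10
f 9 10 3
f 10 1 11
f 10 11 3
f 11 1 12
f 11 12 3
f 12 1 2
f 12 2 3
f 14 13 17
f 14 17 15
f 15 17 18
f 15 18 16
f 17 13 19
f 17 19 18
f 18 19 20
f 18 20 16
f 19 13 21
f 19 21 20
f 20 21 22
f 20 22 16
f 21 13 23
f 21 23 22
f 22 23 24
f 22 24 16
f 23 13 25
f 23 25 24
f 24 25 26
f 24 26 16
f 25 13 27
f 25 27 26
f 26 27 28
f 26 28 16
f 27 13 29
f 27 29 28
f 28 29 30
f 28 30 16
f 29 13 31
f 29 31 30
f 30 31 32
f 30 32 16
f 31 13 33
f 31 33 32
f 32 33 34
f 32 34 16
f 33 13 35
f 33 35 34
f 34 35 36
f 34 36 16
f 35 13 37
f 35 37 36
f 36 37 38
f 36 38 16
f 37 13 39
f 37 39 38
f 38 39 40
f 38 40 16
f 39 13 41
f 39 41 40
f 40 41 42
f 40 42 16
f 41 13 43
f 41 43 42
f 42 43 44
f 42 44 16
f 43 13 14
f 43 14 44
f 44 14 15
f 44 15 16
f 46 48 45
f 49 46 45
f 45 48 47
f 47 49 45
f 46 52 48
f 50 46 49
f 50 52 46
f 48 52 47
f 51 49 47
f 47 52 51
f 51 50 49
f 52 50 51
f 54 53 57
f 54 57 55
f 55 57 58
f 55 58 56
f 57 53 59
f 57 59 58
f 58 59 60
f 58 60 56
f 59 53 61
f 59 61 60
f 60 61 62
f 60 62 56
f 61 53 63
f 61 63 62
f 62 63 64
f 62 64 56
f 63 53 65
f 63 65 64
f 64 65 66
f 64 66 56
f 65 53 67
f 65 67 66
f 66 67 68
f 66 68 56
f 67 53 69
f 67 69 68
f 68 69 70
f 68 70 56
f 69 53 71
f 69 71 70
f 70 71 72
f 70 72 56
f 71 53 73
f 71 73 72
f 72 73 74
f 72 74 56
f 73 53 75
f 73 75 74
f 74 75 76
f 74 76 56
f 75 53 77
f 75 77 76
f 76 77 78
f 76 78 56
f 77 53 79
f 77 79 78
f 78 79 80
f 78 80 56
f 79 53 54
f 79 54 80
f 80 54 55
f 80 55 56
f 82 81 85
f 82 85 83
f 83 85 86
f 83 86 84
f 85 81 87
f 85 87 86
f 86 87 88
f 86 88 84
f 87 81 89
f 87 89 88
f 88 89 90
f 88 90 84
f 89 81 91
f 89 91 90
f 90 91 92
f 90 92 84
f 91 81 93
f 91 93 92
f 92 93 94
f 92 94 84
f 93 81 95
f 93 95 94
f 94 95 96
f 94 96 84
f 95 81 97
f 95 97 96
f 96 97 98
f 96 98 84
f 97 81 99
f 97 99 98
f 98 99 100
f 98 100 84
f 99 81 101
f 99 101 100
f 100 101 102
f 100 102 84
f 101 81 103
f 101 103 102
f 102 103 104
f 102 104 84
f 103 81 105
f 103 105 104
f 104 105 106
f 104 106 84
f 105 81 107
f 105 107 106
f 106 107 108
f 106 108 84
f 107 81 82
f 107 82 108
f 108 82 83
f 108 83 84



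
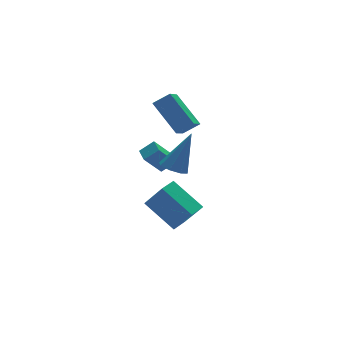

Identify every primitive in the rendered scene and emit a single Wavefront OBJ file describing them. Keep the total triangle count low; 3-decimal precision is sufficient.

v 1.386 0.688 -3.4
v 0.529 2.194 -2.197
v 2.252 1.223 -3.453
v 1.396 2.73 -2.25
v 1.964 -0.11 -1.99
v 1.108 1.397 -0.787
v 2.831 0.426 -2.043
v 1.974 1.932 -0.84
v 0.398 1.925 1.184
v 1.104 1.751 1.764
v 0.535 2.75 1.265
v 1.241 2.575 1.845
v 1.299 1.885 0.075
v 2.005 1.71 0.655
v 1.436 2.709 0.156
v 2.142 2.535 0.736
v 3.154 2.116 2.829
v 2.648 3.699 4.209
v 2.322 2.353 2.252
v 1.816 3.936 3.632
v 4.004 3.104 2.008
v 3.498 4.687 3.388
v 3.172 3.341 1.431
v 2.666 4.924 2.811
v 0.305 -1.48 2.681
v 0.741 -0.978 2.379
v 1.355 -1.24 4.599
v 0.28 -0.755 2.603
v -0.166 -0.957 2.873
v -0.336 -1.465 3.03
v -0.131 -1.982 2.983
v 0.33 -2.206 2.759
v 0.776 -2.004 2.489
v 0.946 -1.496 2.332
f 2 4 1
f 5 2 1
f 1 4 3
f 3 5 1
f 2 8 4
f 6 2 5
f 6 8 2
f 4 8 3
f 7 5 3
f 3 8 7
f 7 6 5
f 8 6 7
f 10 12 9
f 13 10 9
f 9 12 11
f 11 13 9
f 10 16 12
f 14 10 13
f 14 16 10
f 12 16 11
f 15 13 11
f 11 16 15
f 15 14 13
f 16 14 15
f 18 20 17
f 21 18 17
f 17 20 19
f 19 21 17
f 18 24 20
f 22 18 21
f 22 24 18
f 20 24 19
f 23 21 19
f 19 24 23
f 23 22 21
f 24 22 23
f 26 25 28
f 26 28 27
f 28 25 29
f 28 29 27
f 29 25 30
f 29 30 27
f 30 25 31
f 30 31 27
f 31 25 32
f 31 32 27
f 32 25 33
f 32 33 27
f 33 25 34
f 33 34 27
f 34 25 26
f 34 26 27



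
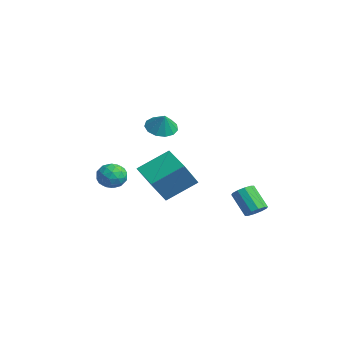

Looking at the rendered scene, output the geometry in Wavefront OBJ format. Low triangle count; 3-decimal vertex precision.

v -4.244 -0.515 0.82
v -3.448 -0.614 0.349
v -3.656 -0.545 1.82
v -3.522 -0.099 0.408
v -3.824 0.285 0.598
v -4.26 0.414 0.858
v -4.691 0.249 1.106
v -4.98 -0.159 1.264
v -5.035 -0.68 1.28
v -4.839 -1.149 1.151
v -4.454 -1.416 0.917
v -4.002 -1.397 0.652
v -3.627 -1.098 0.44
v 3.26 1.656 -3.05
v 3.683 1.916 -2.615
v 2.663 1.604 -1.436
v 2.24 1.344 -1.87
v 3.438 2.215 -2.747
v 2.419 1.902 -1.568
v 3.126 2.3 -2.995
v 2.106 1.988 -1.815
v 2.864 2.14 -3.263
v 1.845 1.827 -2.084
v 2.754 1.794 -3.45
v 1.734 1.482 -2.271
v 2.837 1.396 -3.484
v 1.817 1.084 -2.305
v 3.081 1.098 -3.352
v 2.062 0.785 -2.173
v 3.394 1.012 -3.105
v 2.374 0.7 -1.925
v 3.655 1.173 -2.836
v 2.636 0.86 -1.657
v 3.766 1.518 -2.649
v 2.746 1.206 -1.47
v -0.222 -2.76 -1.738
v -0.019 -1.037 -0.646
v 1.361 -2.587 -2.304
v 1.564 -0.865 -1.212
v 0.456 -3.835 -0.168
v 0.659 -2.113 0.924
v 2.039 -3.663 -0.734
v 2.242 -1.94 0.358
v -3.311 -3.031 -1.621
v -2.529 -3.323 -1.968
v -3.971 -4.257 -2.072
v -3.189 -4.549 -2.419
v -3.292 -4.491 -1.523
v -2.884 -3.733 -1.244
v -3.616 -3.847 -2.796
v -3.208 -3.089 -2.517
v -2.718 -3.828 -2.694
v -2.517 -4.226 -1.907
v -3.983 -3.354 -2.133
v -3.782 -3.752 -1.346
v -2.863 -3.07 -1.754
v -3.637 -4.51 -2.286
v -3.698 -4.476 -1.759
v -3.238 -4.648 -1.963
v -3.071 -3.31 -1.329
v -2.611 -3.482 -1.533
v -3.059 -4.168 -1.272
v -3.889 -4.098 -2.507
v -3.429 -4.27 -2.711
v -3.262 -2.932 -2.077
v -2.802 -3.104 -2.281
v -3.441 -3.412 -2.768
v -2.513 -3.538 -2.386
v -2.901 -4.258 -2.651
v -3.152 -3.846 -2.873
v -2.913 -3.4 -2.708
v -2.396 -3.772 -1.923
v -2.783 -4.492 -2.189
v -2.844 -4.458 -1.662
v -2.604 -4.013 -1.498
v -2.506 -4.068 -2.35
v -3.717 -3.088 -1.851
v -4.104 -3.808 -2.117
v -3.896 -3.567 -2.542
v -3.656 -3.122 -2.378
v -3.599 -3.322 -1.389
v -3.987 -4.042 -1.654
v -3.587 -4.18 -1.332
v -3.348 -3.734 -1.167
v -3.994 -3.512 -1.69
f 2 1 4
f 2 4 3
f 4 1 5
f 4 5 3
f 5 1 6
f 5 6 3
f 6 1 7
f 6 7 3
f 7 1 8
f 7 8 3
f 8 1 9
f 8 9 3
f 9 1 10
f 9 10 3
f 10 1 11
f 10 11 3
f 11 1 12
f 11 12 3
f 12 1 13
f 12 13 3
f 13 1 2
f 13 2 3
f 15 14 18
f 15 18 16
f 16 18 19
f 16 19 17
f 18 14 20
f 18 20 19
f 19 20 21
f 19 21 17
f 20 14 22
f 20 22 21
f 21 22 23
f 21 23 17
f 22 14 24
f 22 24 23
f 23 24 25
f 23 25 17
f 24 14 26
f 24 26 25
f 25 26 27
f 25 27 17
f 26 14 28
f 26 28 27
f 27 28 29
f 27 29 17
f 28 14 30
f 28 30 29
f 29 30 31
f 29 31 17
f 30 14 32
f 30 32 31
f 31 32 33
f 31 33 17
f 32 14 34
f 32 34 33
f 33 34 35
f 33 35 17
f 34 14 15
f 34 15 35
f 35 15 16
f 35 16 17
f 37 39 36
f 40 37 36
f 36 39 38
f 38 40 36
f 37 43 39
f 41 37 40
f 41 43 37
f 39 43 38
f 42 40 38
f 38 43 42
f 42 41 40
f 43 41 42
f 44 81 60
f 81 55 84
f 60 84 49
f 81 84 60
f 44 60 56
f 60 49 61
f 56 61 45
f 60 61 56
f 44 56 65
f 56 45 66
f 65 66 51
f 56 66 65
f 44 65 77
f 65 51 80
f 77 80 54
f 65 80 77
f 44 77 81
f 77 54 85
f 81 85 55
f 77 85 81
f 45 61 72
f 61 49 75
f 72 75 53
f 61 75 72
f 49 84 62
f 84 55 83
f 62 83 48
f 84 83 62
f 55 85 82
f 85 54 78
f 82 78 46
f 85 78 82
f 54 80 79
f 80 51 67
f 79 67 50
f 80 67 79
f 51 66 71
f 66 45 68
f 71 68 52
f 66 68 71
f 47 73 59
f 73 53 74
f 59 74 48
f 73 74 59
f 47 59 57
f 59 48 58
f 57 58 46
f 59 58 57
f 47 57 64
f 57 46 63
f 64 63 50
f 57 63 64
f 47 64 69
f 64 50 70
f 69 70 52
f 64 70 69
f 47 69 73
f 69 52 76
f 73 76 53
f 69 76 73
f 48 74 62
f 74 53 75
f 62 75 49
f 74 75 62
f 46 58 82
f 58 48 83
f 82 83 55
f 58 83 82
f 50 63 79
f 63 46 78
f 79 78 54
f 63 78 79
f 52 70 71
f 70 50 67
f 71 67 51
f 70 67 71
f 53 76 72
f 76 52 68
f 72 68 45
f 76 68 72

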